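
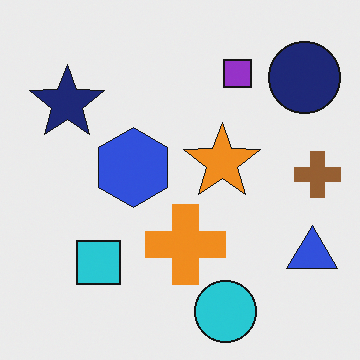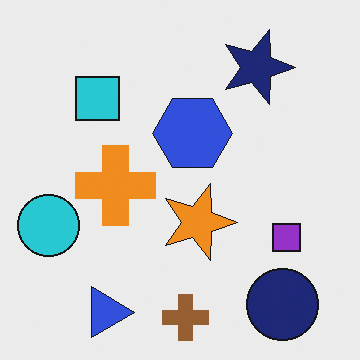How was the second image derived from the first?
This is the original image rotated 90° clockwise.

The navy circle sits in the top-right of the first image and the bottom-right of the second — consistent with a whole-image 90° clockwise rotation.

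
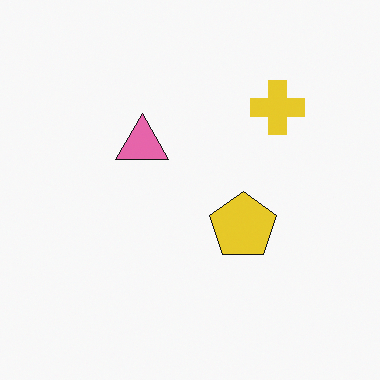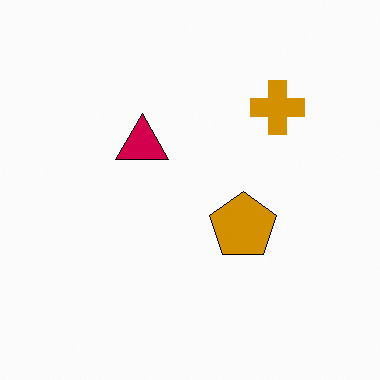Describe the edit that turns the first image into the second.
Boosted in contrast.

Tones are pushed away from mid-grey across the whole image — a global contrast change.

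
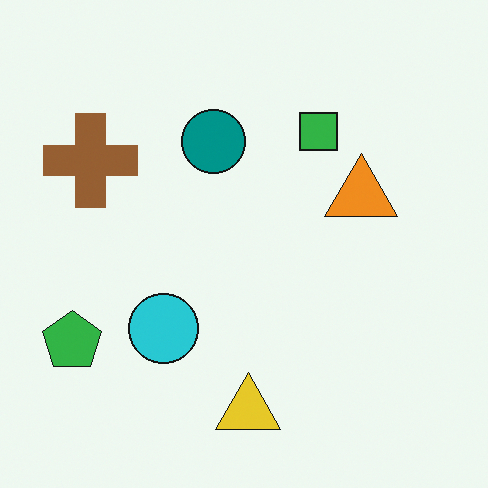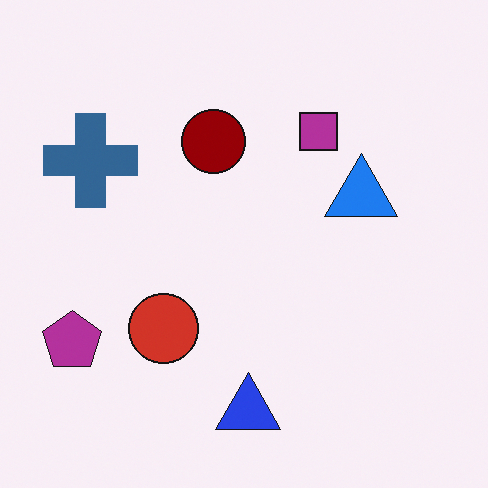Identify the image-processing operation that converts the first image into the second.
The transformation is: hue-shifted by a large amount.

Every shape's color has rotated by the same amount around the hue wheel — a uniform hue shift.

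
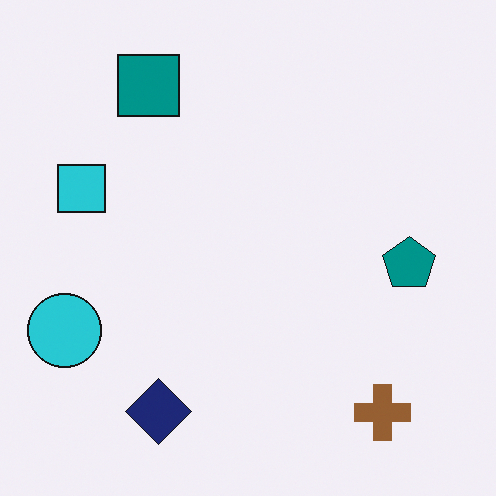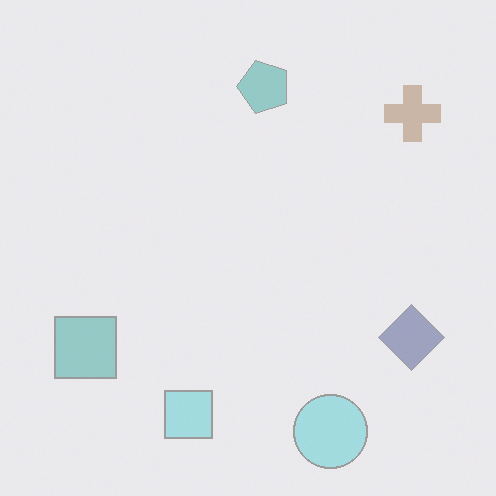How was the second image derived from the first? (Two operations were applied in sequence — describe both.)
It was given much lower contrast, then rotated 90° counter-clockwise.

Tones are pushed toward mid-grey across the whole image — a global contrast change. The brown cross sits in the bottom-right of the first image and the top-right of the second — consistent with a whole-image 90° counter-clockwise rotation.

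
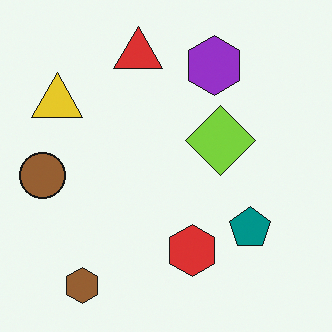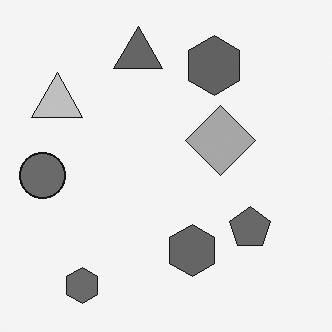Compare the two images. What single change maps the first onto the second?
It was converted to grayscale.

All color is removed — every shape is now a shade of grey.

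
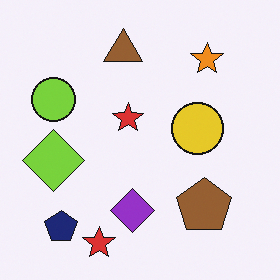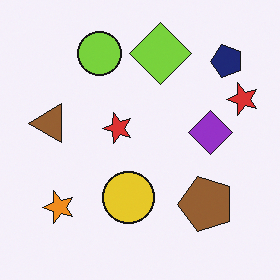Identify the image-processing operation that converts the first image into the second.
The second image is the first transposed (reflected across the top-left ↔ bottom-right diagonal).

Shapes have swapped their row and column positions — what was in the top-right is now in the bottom-left — a diagonal reflection.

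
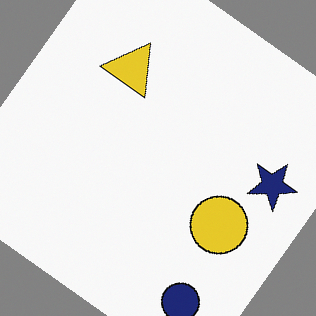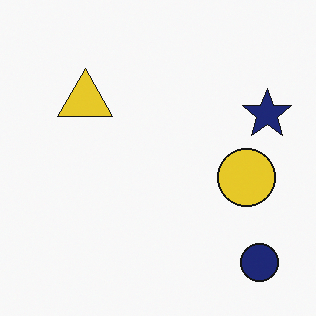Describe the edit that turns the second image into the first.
The image was rotated clockwise by a large amount — several tens of degrees.

Every shape is tilted by the same angle and the image corners show triangular fill wedges — a whole-image rotation by a non-right angle.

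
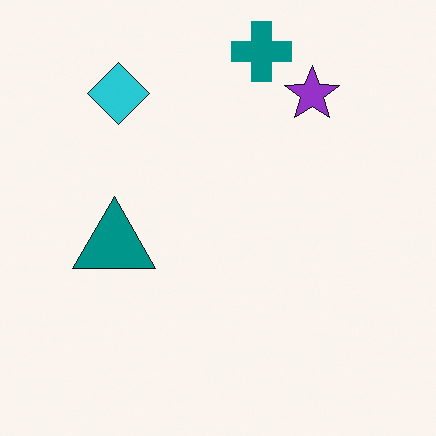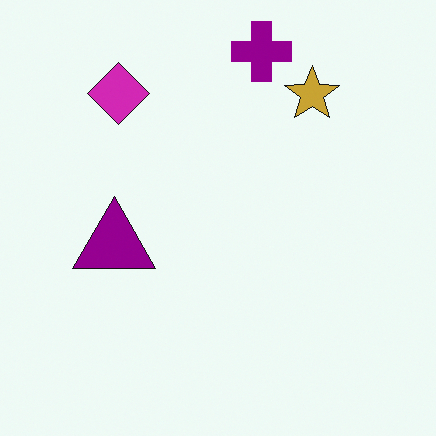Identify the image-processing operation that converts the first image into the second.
The image was hue-shifted through roughly a third of the color wheel.

Every shape's color has rotated by the same amount around the hue wheel — a uniform hue shift.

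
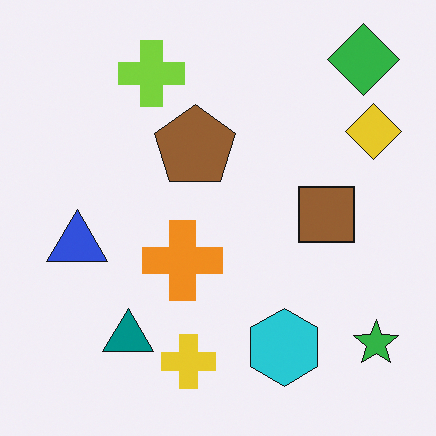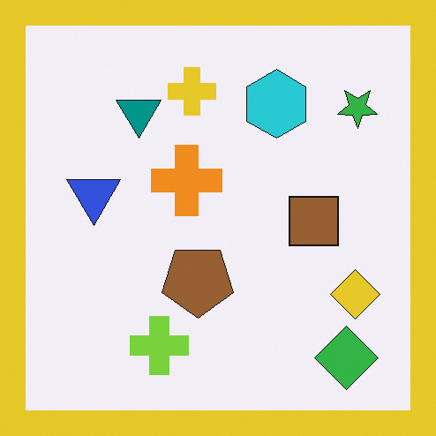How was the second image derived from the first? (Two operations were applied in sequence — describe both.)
Flipped vertically (top ↔ bottom), then framed with a yellow border.

The green diamond is in the top-right of the first image and the bottom-right of the second — shapes on opposite sides of the horizontal midline have swapped in a mirror flip. A solid yellow frame runs around the edge of the second image, with the content slightly shrunk inside it.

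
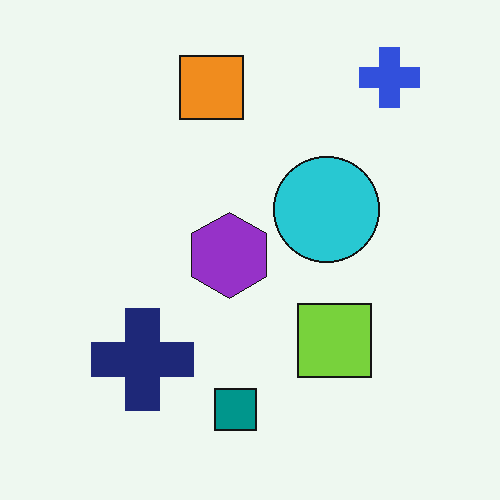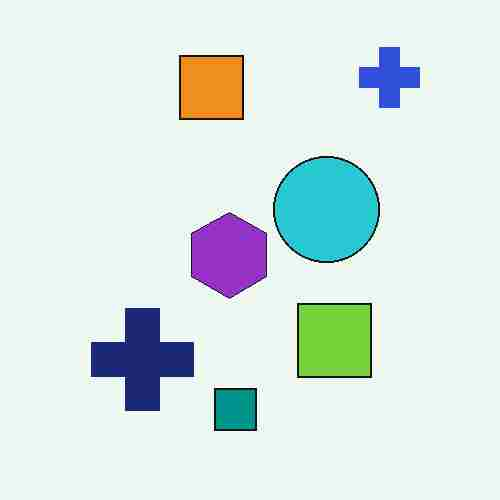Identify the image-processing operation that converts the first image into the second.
It was heavily JPEG-compressed with obvious blocking artifacts.

Blocky 8×8 compression artifacts appear around shape edges and the flat background shows ringing — characteristic JPEG degradation.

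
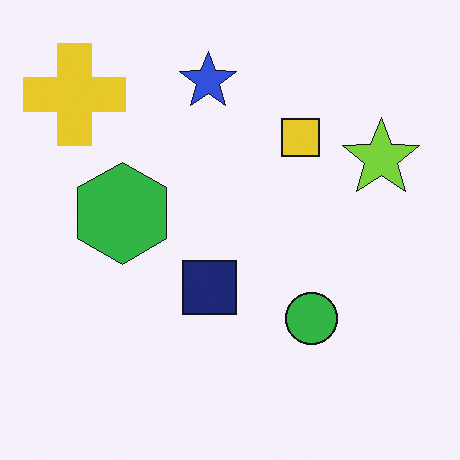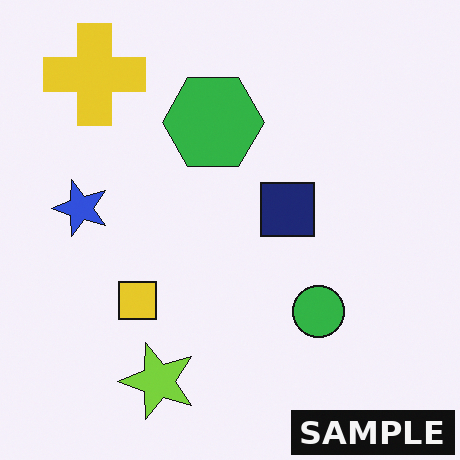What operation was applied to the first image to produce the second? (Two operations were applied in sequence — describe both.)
Transposed (reflected across the top-left ↔ bottom-right diagonal), then watermarked with the text "SAMPLE" in the lower-right corner.

Shapes have swapped their row and column positions — what was in the top-right is now in the bottom-left — a diagonal reflection. A dark label reading "SAMPLE" appears in the lower-right corner.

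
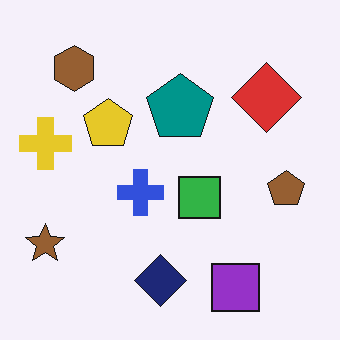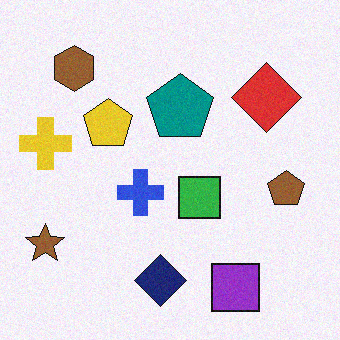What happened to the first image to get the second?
The second image is the first degraded with a light layer of grain.

Random speckle covers the whole image, including the flat background.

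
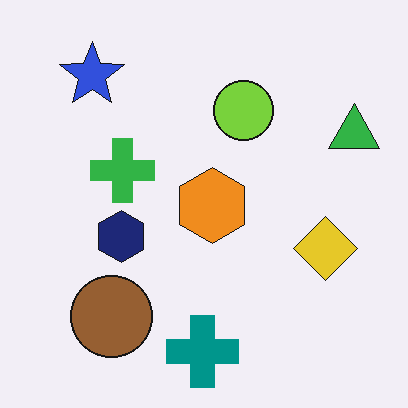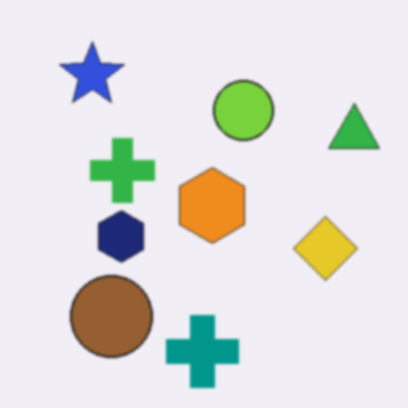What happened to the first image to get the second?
This is the original image slightly softened.

Shape edges and outlines are uniformly softened across the whole image.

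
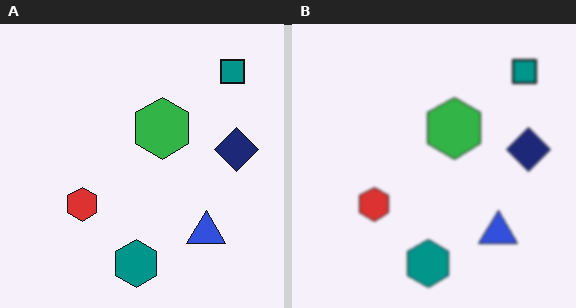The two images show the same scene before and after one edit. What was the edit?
Lightly blurred.

Shape edges and outlines are uniformly softened across the whole image.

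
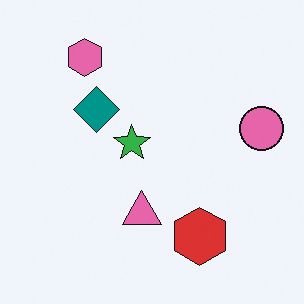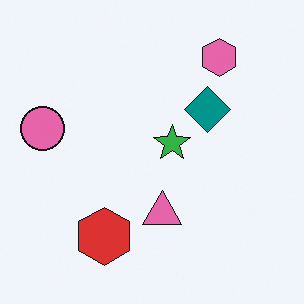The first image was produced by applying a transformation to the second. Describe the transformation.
It was flipped horizontally (left ↔ right).

The pink circle is in the left of the second image and the right of the first — shapes on opposite sides of the vertical midline have swapped in a mirror flip.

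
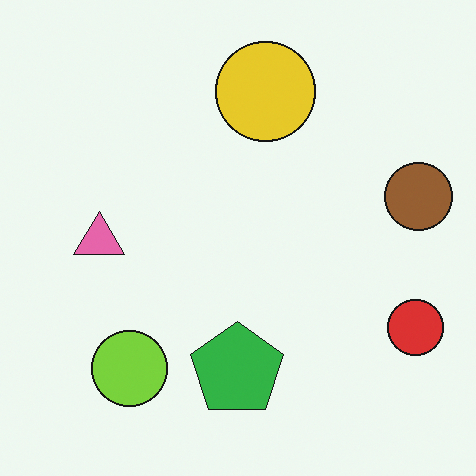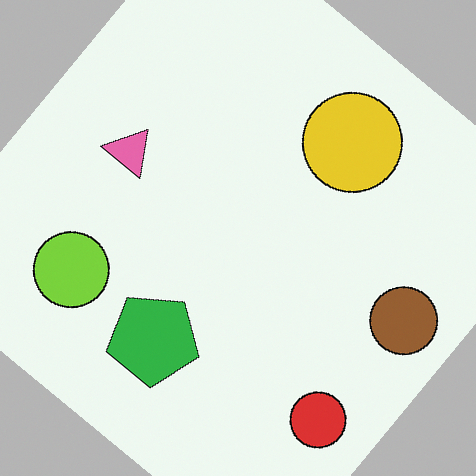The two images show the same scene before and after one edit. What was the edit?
This is the original image rotated clockwise by a large amount — several tens of degrees.

Every shape is tilted by the same angle and the image corners show triangular fill wedges — a whole-image rotation by a non-right angle.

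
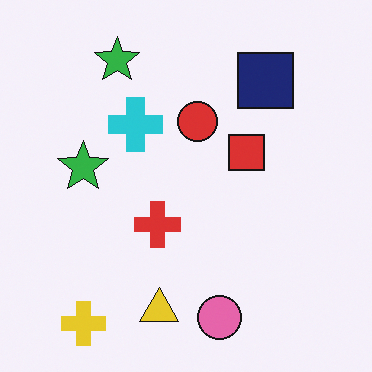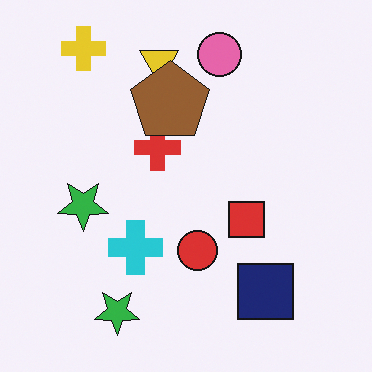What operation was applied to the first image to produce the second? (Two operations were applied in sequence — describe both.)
It was flipped vertically (top ↔ bottom), then overlaid with an additional brown pentagon.

The yellow cross is in the bottom-left of the first image and the top-left of the second — shapes on opposite sides of the horizontal midline have swapped in a mirror flip. A brown pentagon appears in the second image that is absent from the first.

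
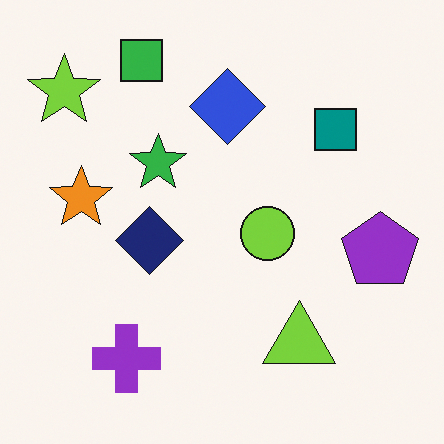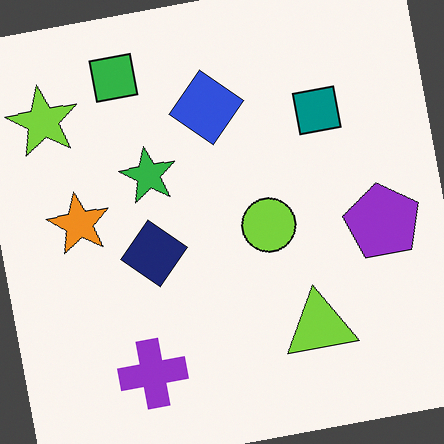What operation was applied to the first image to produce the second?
Rotated counter-clockwise by a small amount.

Every shape is tilted by the same angle and the image corners show triangular fill wedges — a whole-image rotation by a non-right angle.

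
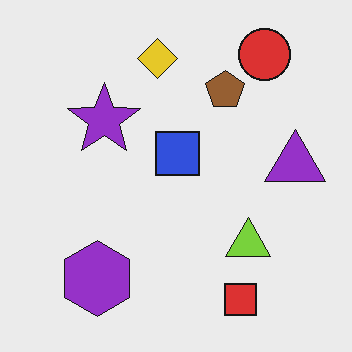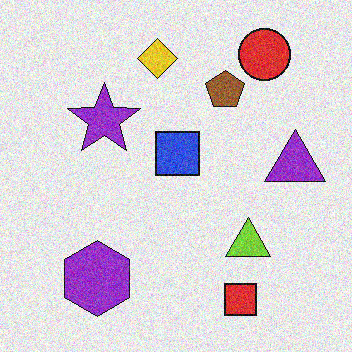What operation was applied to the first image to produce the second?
This is the original image degraded with moderate additive noise.

Random speckle covers the whole image, including the flat background.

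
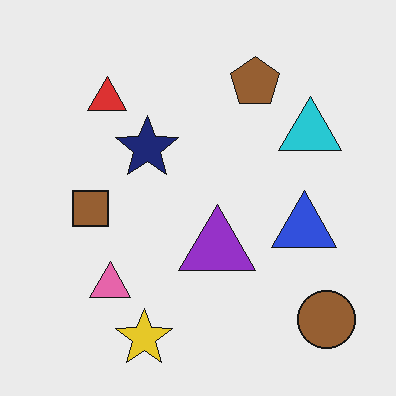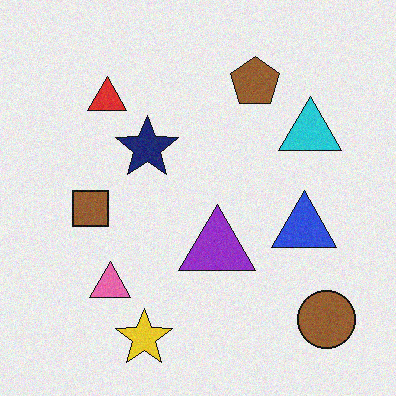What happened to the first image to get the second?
The image was degraded with subtle gaussian noise.

Random speckle covers the whole image, including the flat background.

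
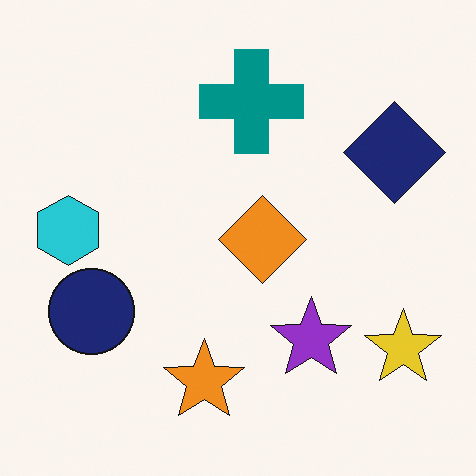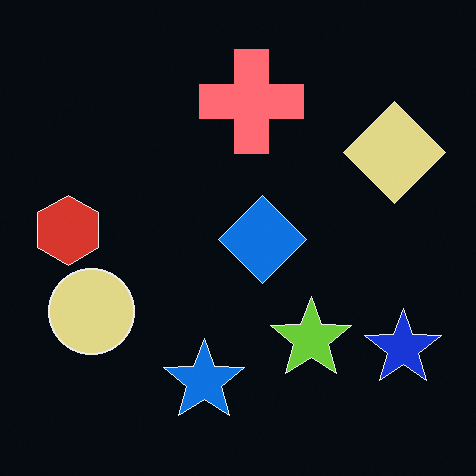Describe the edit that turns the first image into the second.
The image was color-inverted (negative).

The light background has become dark and every shape's color is its complement — a photographic negative.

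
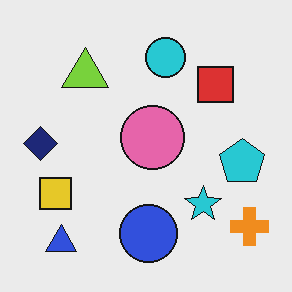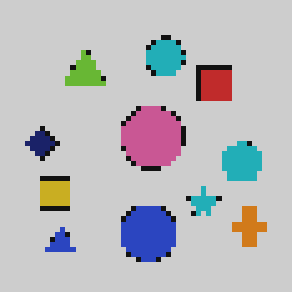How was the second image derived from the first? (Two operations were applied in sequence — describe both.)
This is the original image darkened a little, then mildly pixelated.

Every pixel — background and shapes alike — is uniformly darkened. Shapes are reduced to large square blocks; fine edges and outlines are lost — a downscale-then-upscale (mosaic) effect.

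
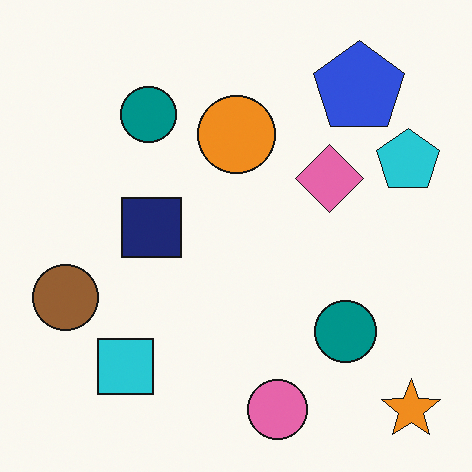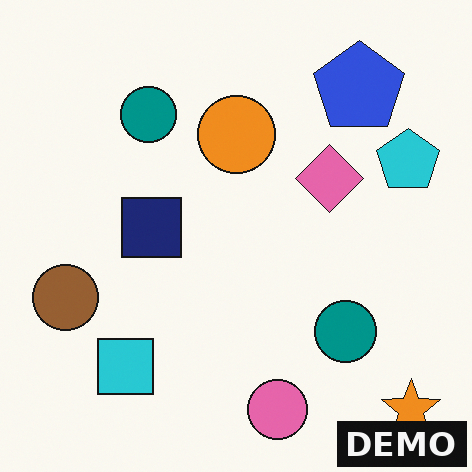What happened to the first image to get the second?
The second image is the first watermarked with the text "DEMO" in the lower-right corner.

A dark label reading "DEMO" appears in the lower-right corner.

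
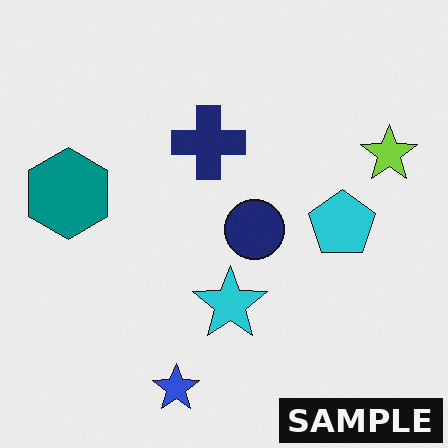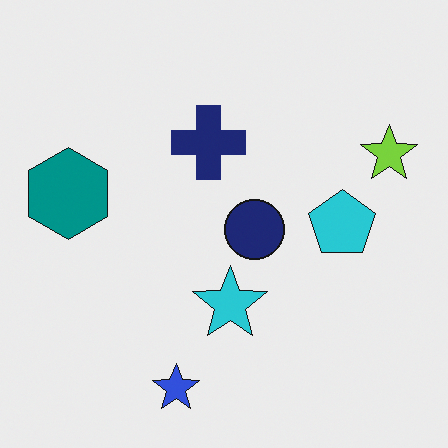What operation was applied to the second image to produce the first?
The image was watermarked with the text "SAMPLE" in the lower-right corner.

A dark label reading "SAMPLE" appears in the lower-right corner.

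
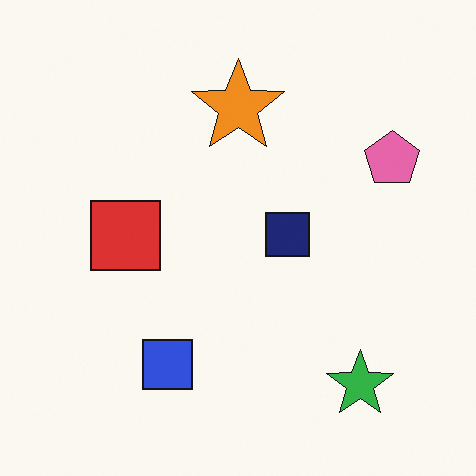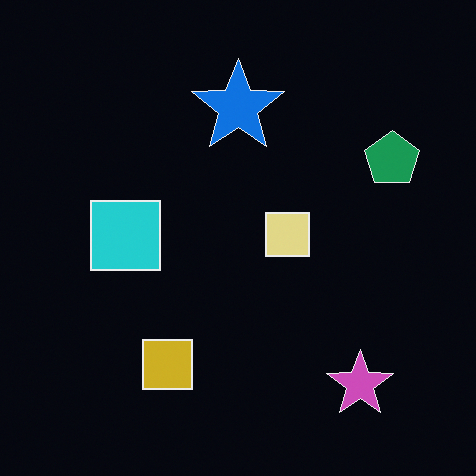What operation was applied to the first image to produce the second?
The image was color-inverted (negative).

The light background has become dark and every shape's color is its complement — a photographic negative.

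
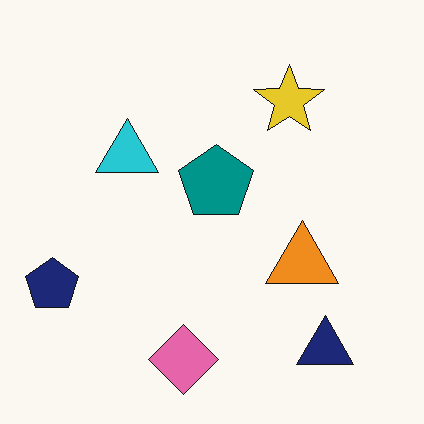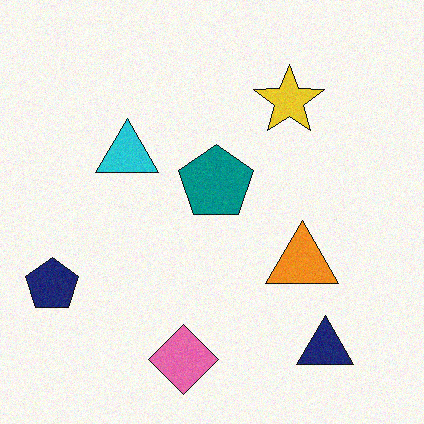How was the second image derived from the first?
The transformation is: degraded with light additive noise.

Random speckle covers the whole image, including the flat background.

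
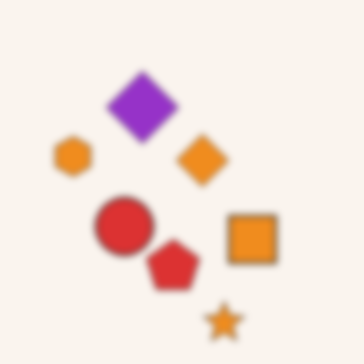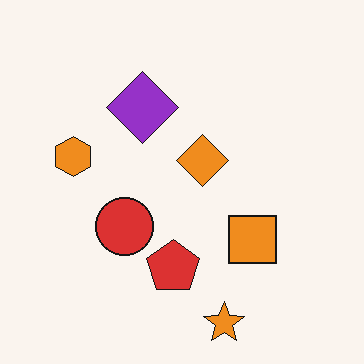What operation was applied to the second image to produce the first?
Noticeably gaussian-blurred.

Shape edges and outlines are uniformly softened across the whole image.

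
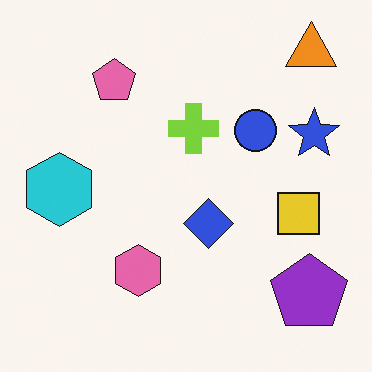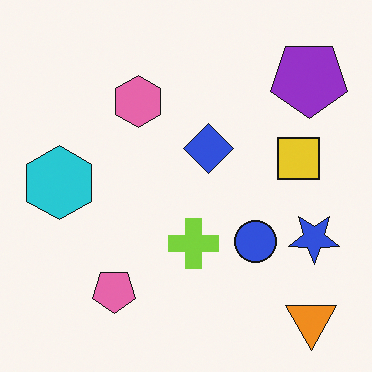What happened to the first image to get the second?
Flipped vertically (top ↔ bottom).

The orange triangle is in the top-right of the first image and the bottom-right of the second — shapes on opposite sides of the horizontal midline have swapped in a mirror flip.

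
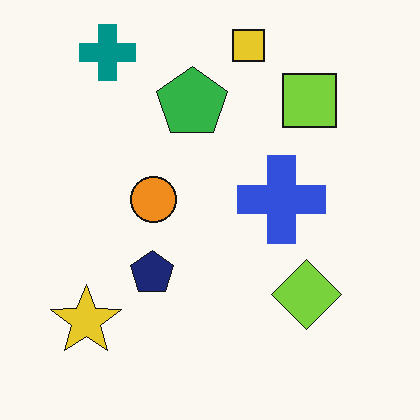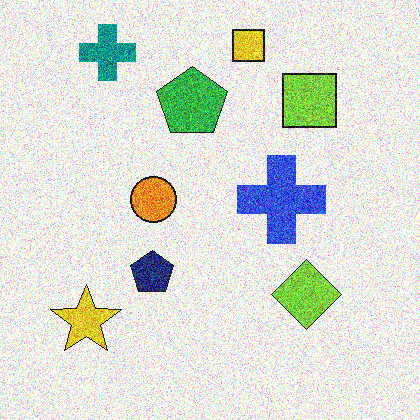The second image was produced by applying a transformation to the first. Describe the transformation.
The image was degraded with a thick layer of grain.

Random speckle covers the whole image, including the flat background.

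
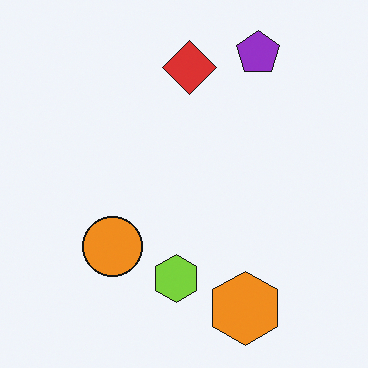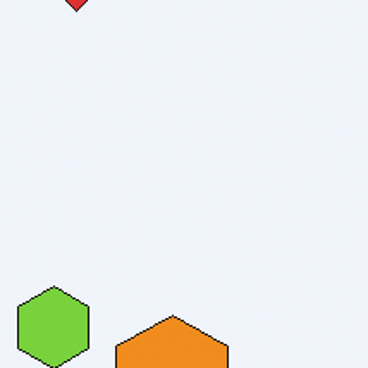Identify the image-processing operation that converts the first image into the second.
The image was cropped tightly and scaled back up.

The visible shapes are larger and the field of view is narrower; shapes near the original edges may be partly or wholly outside the frame — a crop-and-rescale.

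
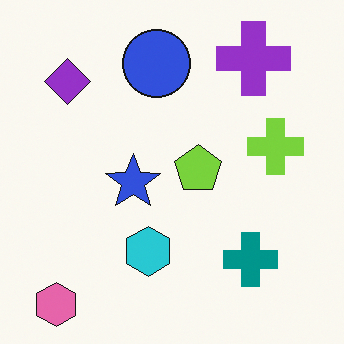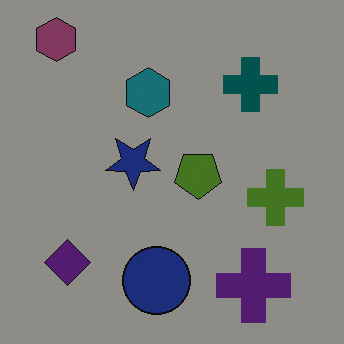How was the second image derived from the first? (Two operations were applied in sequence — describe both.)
Noticeably darkened, then flipped vertically (top ↔ bottom).

Every pixel — background and shapes alike — is uniformly darkened. The pink hexagon is in the bottom-left of the first image and the top-left of the second — shapes on opposite sides of the horizontal midline have swapped in a mirror flip.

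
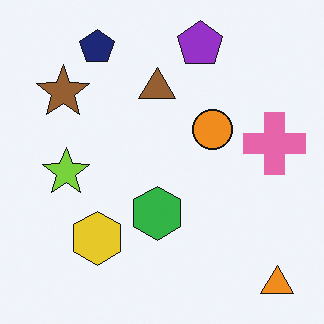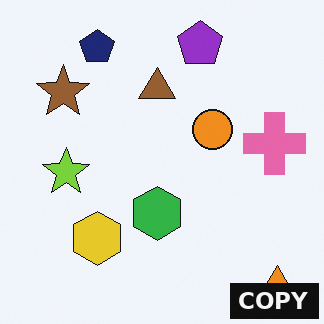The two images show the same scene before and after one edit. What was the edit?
The second image is the first watermarked with the text "COPY" in the lower-right corner.

A dark label reading "COPY" appears in the lower-right corner.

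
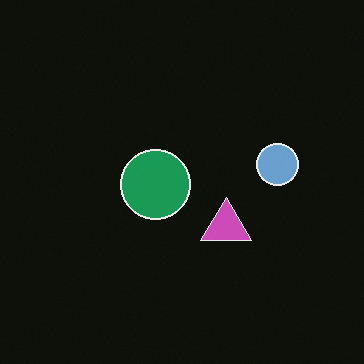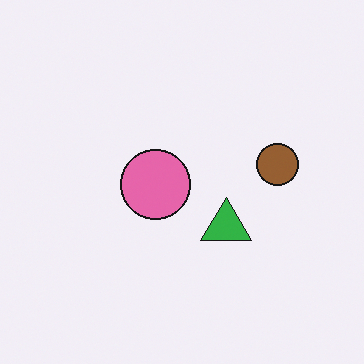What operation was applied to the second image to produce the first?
The image was color-inverted (negative).

The light background has become dark and every shape's color is its complement — a photographic negative.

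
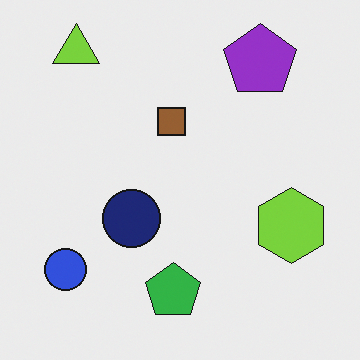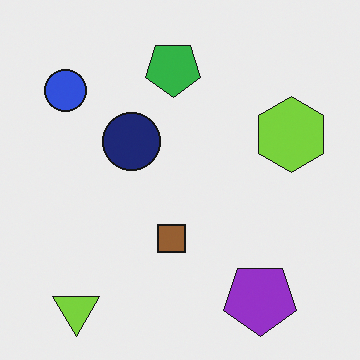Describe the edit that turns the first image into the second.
Flipped vertically (top ↔ bottom).

The lime triangle is in the top-left of the first image and the bottom-left of the second — shapes on opposite sides of the horizontal midline have swapped in a mirror flip.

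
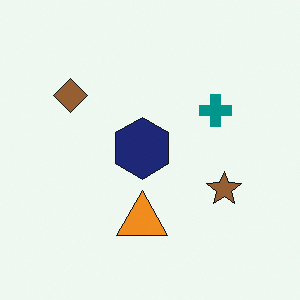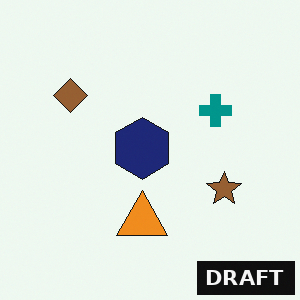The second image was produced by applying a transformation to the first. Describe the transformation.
The image was watermarked with the text "DRAFT" in the lower-right corner.

A dark label reading "DRAFT" appears in the lower-right corner.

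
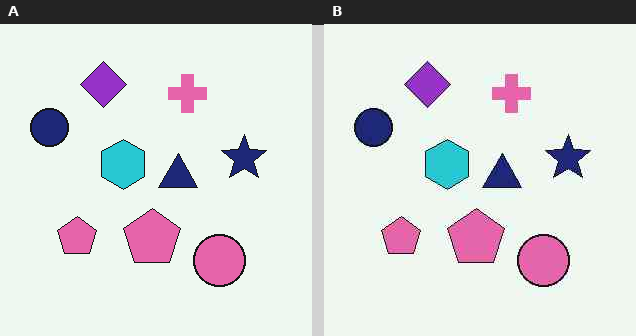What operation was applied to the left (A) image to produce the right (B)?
The image was given moderate JPEG compression.

Blocky 8×8 compression artifacts appear around shape edges and the flat background shows ringing — characteristic JPEG degradation.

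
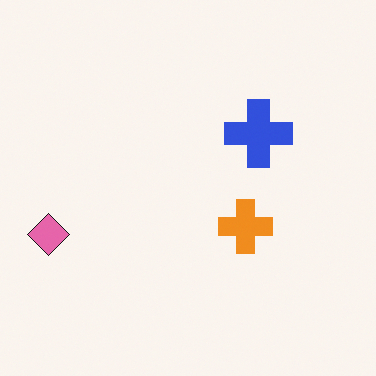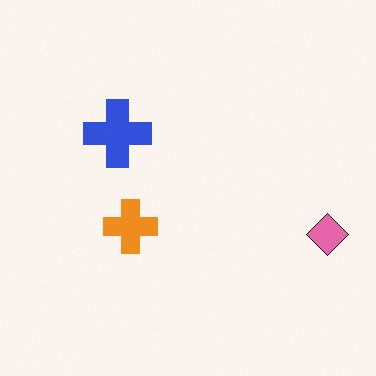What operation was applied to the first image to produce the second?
The image was flipped horizontally (left ↔ right).

The pink diamond is in the left of the first image and the right of the second — shapes on opposite sides of the vertical midline have swapped in a mirror flip.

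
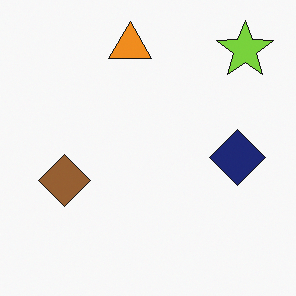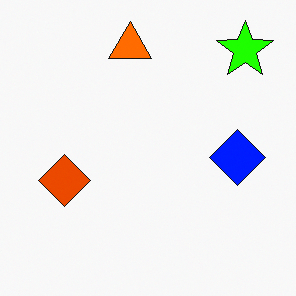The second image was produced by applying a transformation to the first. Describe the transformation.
It was heavily oversaturated.

All colors are more vivid — a global saturation change.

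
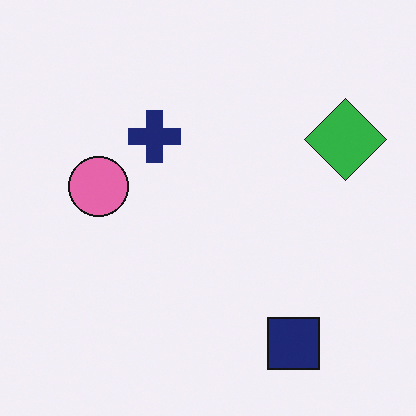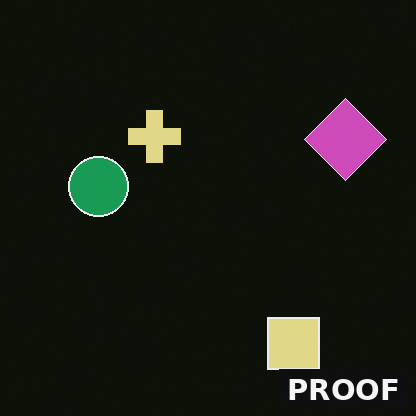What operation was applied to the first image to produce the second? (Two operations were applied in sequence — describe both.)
This is the original image color-inverted (negative), then watermarked with the text "PROOF" in the lower-right corner.

The light background has become dark and every shape's color is its complement — a photographic negative. A dark label reading "PROOF" appears in the lower-right corner.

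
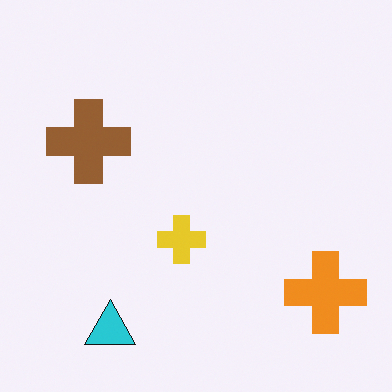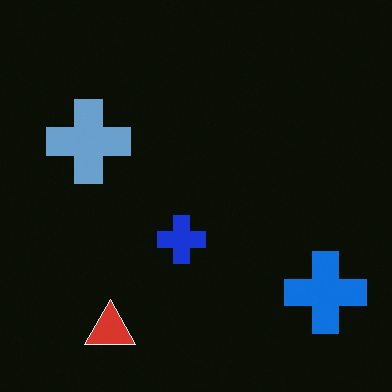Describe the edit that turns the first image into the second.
Color-inverted (negative).

The light background has become dark and every shape's color is its complement — a photographic negative.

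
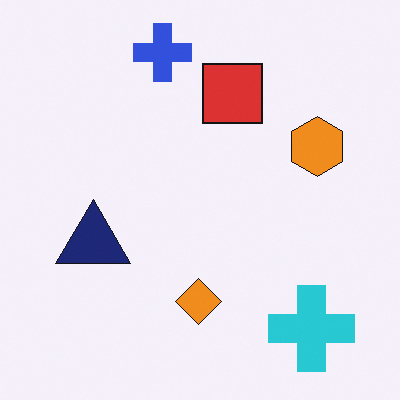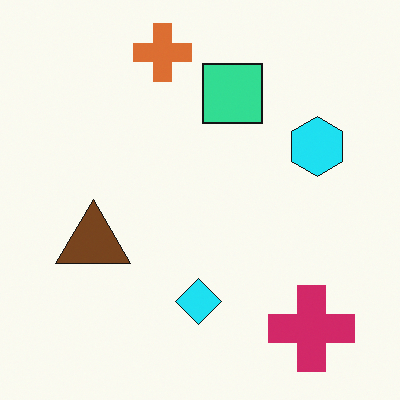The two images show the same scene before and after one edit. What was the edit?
Hue-shifted by a moderate amount.

Every shape's color has rotated by the same amount around the hue wheel — a uniform hue shift.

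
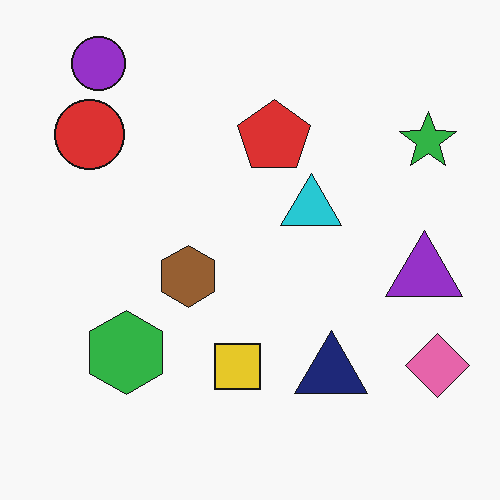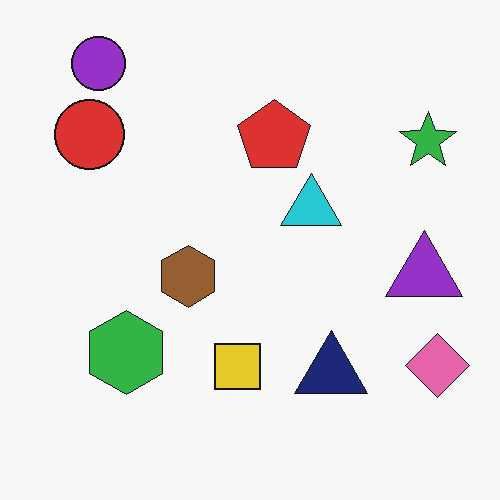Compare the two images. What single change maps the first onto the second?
JPEG-compressed with visible artifacts.

Blocky 8×8 compression artifacts appear around shape edges and the flat background shows ringing — characteristic JPEG degradation.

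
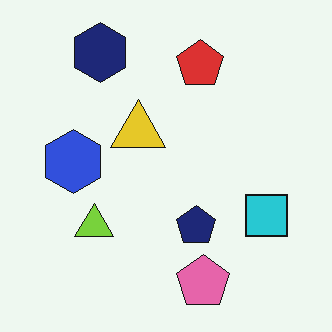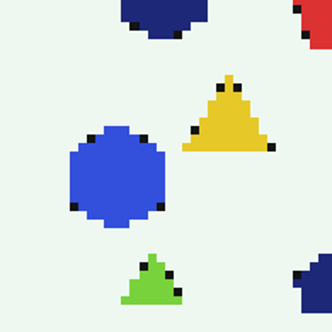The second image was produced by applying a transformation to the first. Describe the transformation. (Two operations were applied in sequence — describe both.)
The image was mildly pixelated, then cropped tightly and scaled back up.

Shapes are reduced to large square blocks; fine edges and outlines are lost — a downscale-then-upscale (mosaic) effect. The visible shapes are larger and the field of view is narrower; shapes near the original edges may be partly or wholly outside the frame — a crop-and-rescale.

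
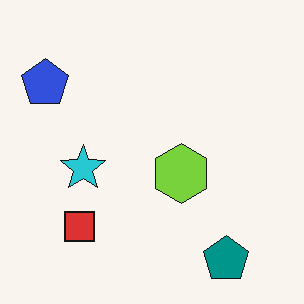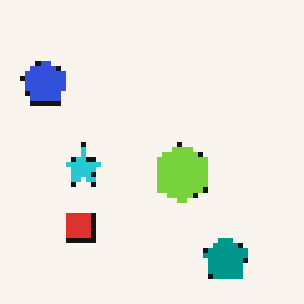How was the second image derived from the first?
It was mildly pixelated.

Shapes are reduced to large square blocks; fine edges and outlines are lost — a downscale-then-upscale (mosaic) effect.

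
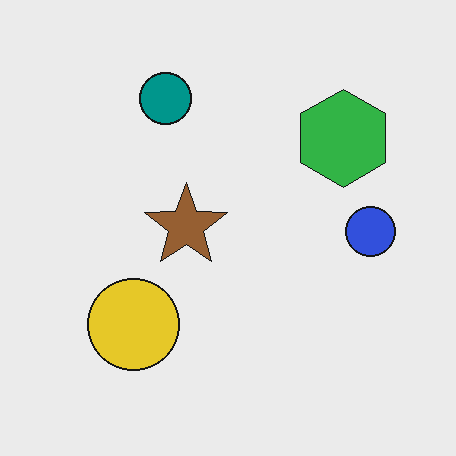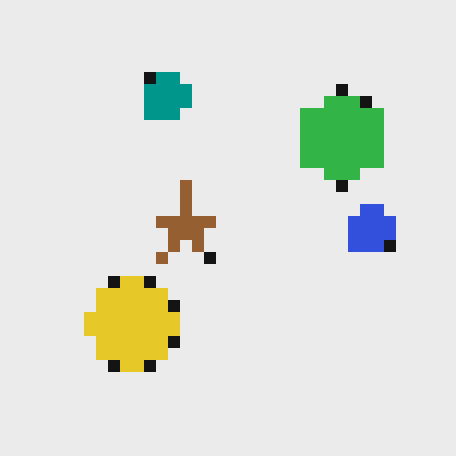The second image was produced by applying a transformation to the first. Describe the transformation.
The transformation is: heavily pixelated into large blocks.

Shapes are reduced to large square blocks; fine edges and outlines are lost — a downscale-then-upscale (mosaic) effect.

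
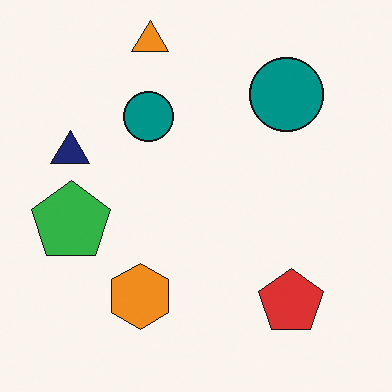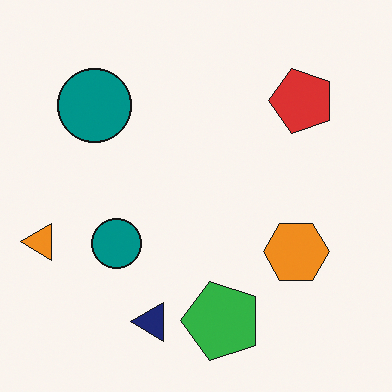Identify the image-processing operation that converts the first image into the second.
Rotated 90° counter-clockwise.

The orange triangle sits in the top of the first image and the left of the second — consistent with a whole-image 90° counter-clockwise rotation.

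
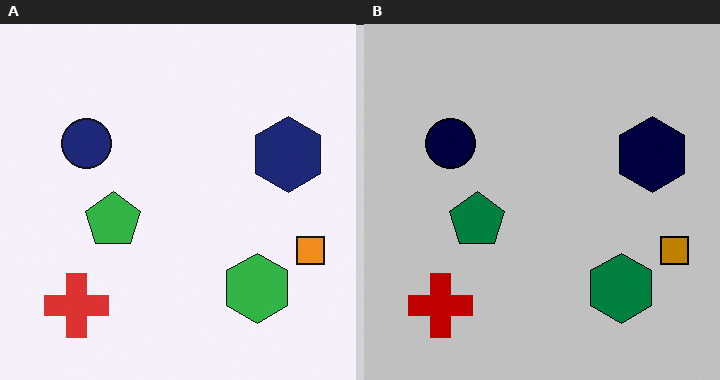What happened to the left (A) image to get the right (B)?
It was aggressively posterized.

Each flat color has snapped to a coarser quantized level — most visibly, the near-white background has dropped to a flat grey.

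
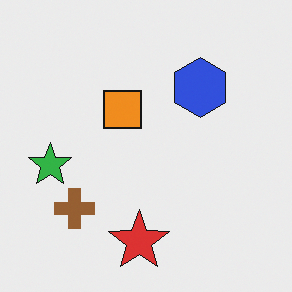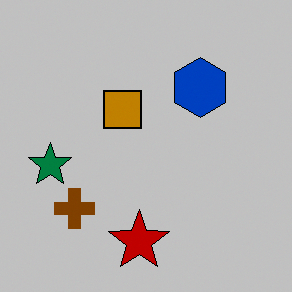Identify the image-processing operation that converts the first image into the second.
This is the original image aggressively posterized.

Each flat color has snapped to a coarser quantized level — most visibly, the near-white background has dropped to a flat grey.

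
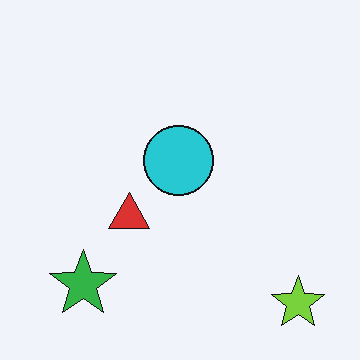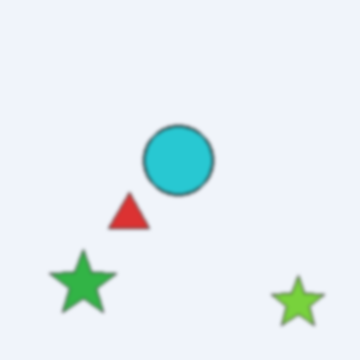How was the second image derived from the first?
Given a subtle gaussian blur.

Shape edges and outlines are uniformly softened across the whole image.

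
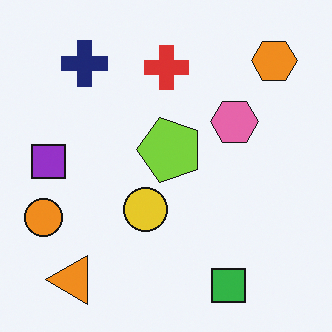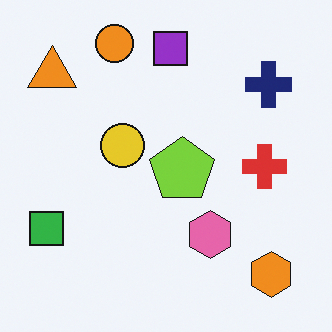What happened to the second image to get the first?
Rotated 90° counter-clockwise.

The orange hexagon sits in the bottom-right of the second image and the top-right of the first — consistent with a whole-image 90° counter-clockwise rotation.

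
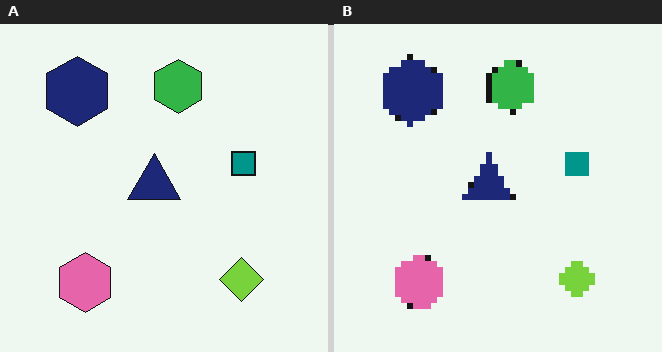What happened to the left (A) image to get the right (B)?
This is the original image moderately pixelated.

Shapes are reduced to large square blocks; fine edges and outlines are lost — a downscale-then-upscale (mosaic) effect.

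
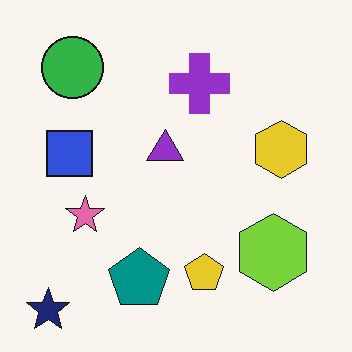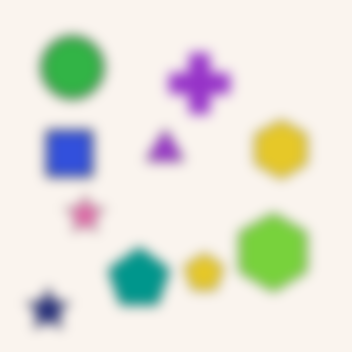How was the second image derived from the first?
Strongly gaussian-blurred.

Shape edges and outlines are uniformly softened across the whole image.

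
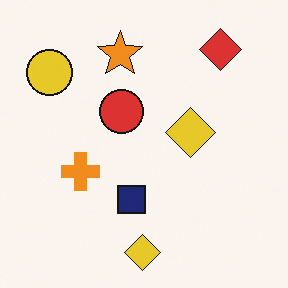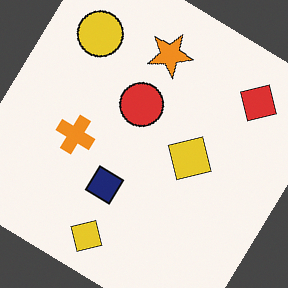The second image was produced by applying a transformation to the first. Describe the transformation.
The second image is the first rotated clockwise by a large amount — several tens of degrees.

Every shape is tilted by the same angle and the image corners show triangular fill wedges — a whole-image rotation by a non-right angle.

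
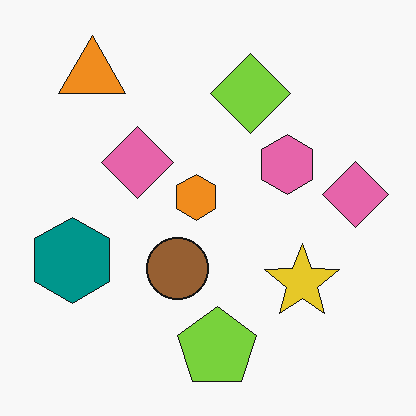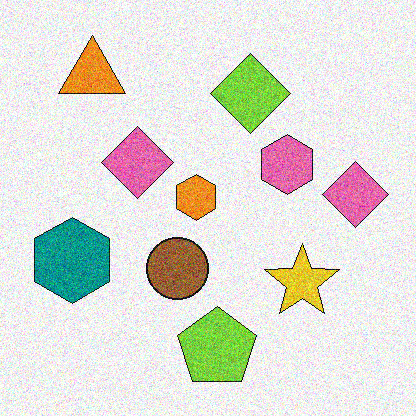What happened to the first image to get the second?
The image was degraded with visible gaussian noise.

Random speckle covers the whole image, including the flat background.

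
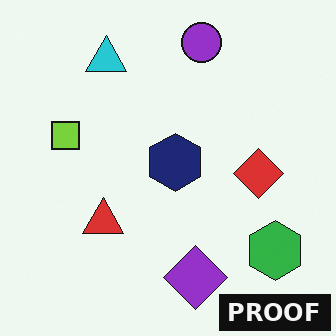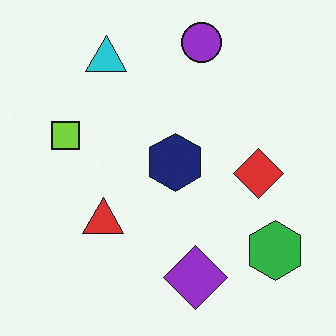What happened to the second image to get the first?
This is the original image watermarked with the text "PROOF" in the lower-right corner.

A dark label reading "PROOF" appears in the lower-right corner.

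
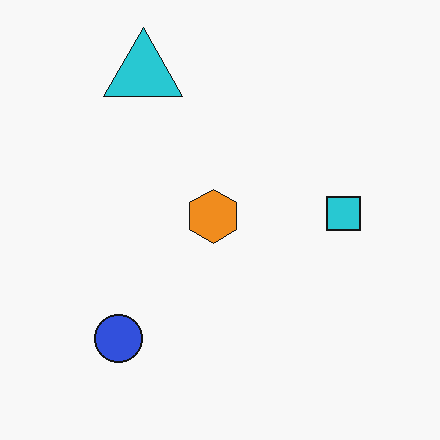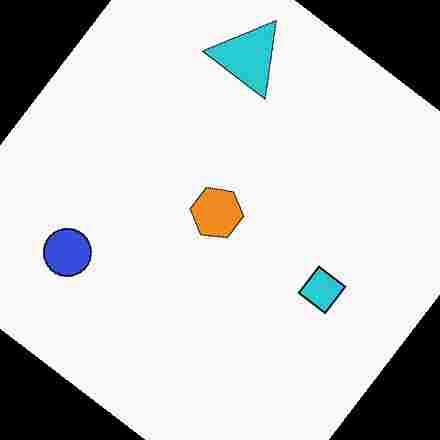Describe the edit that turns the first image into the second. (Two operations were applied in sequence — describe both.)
The transformation is: rotated clockwise by a large amount — several tens of degrees, then heavily JPEG-compressed with obvious blocking artifacts.

Every shape is tilted by the same angle and the image corners show triangular fill wedges — a whole-image rotation by a non-right angle. Blocky 8×8 compression artifacts appear around shape edges and the flat background shows ringing — characteristic JPEG degradation.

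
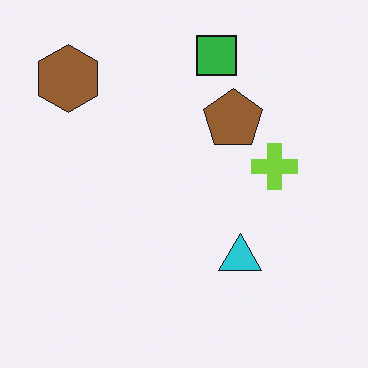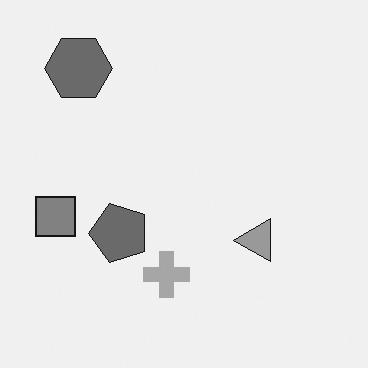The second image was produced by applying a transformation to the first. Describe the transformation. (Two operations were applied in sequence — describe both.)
The transformation is: converted to grayscale, then transposed (reflected across the top-left ↔ bottom-right diagonal).

All color is removed — every shape is now a shade of grey. Shapes have swapped their row and column positions — what was in the top-right is now in the bottom-left — a diagonal reflection.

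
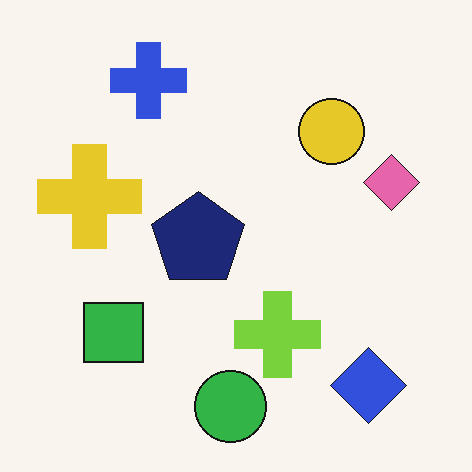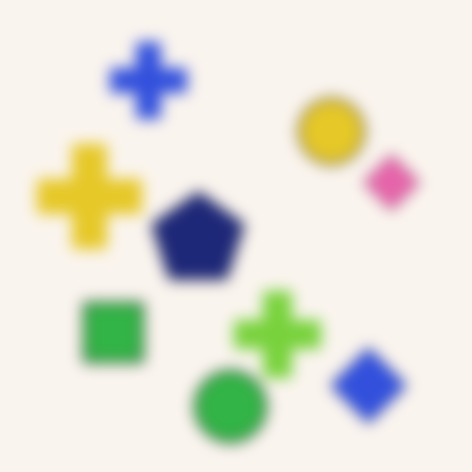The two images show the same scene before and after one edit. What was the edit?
The image was heavily blurred.

Shape edges and outlines are uniformly softened across the whole image.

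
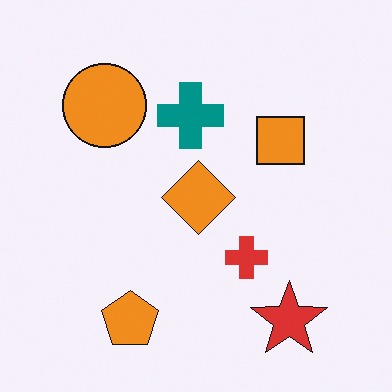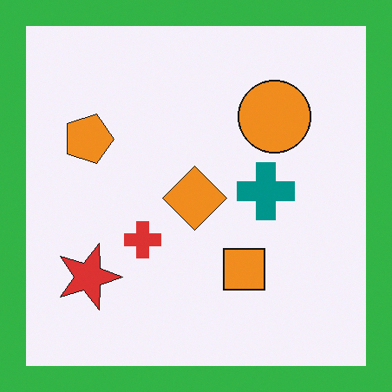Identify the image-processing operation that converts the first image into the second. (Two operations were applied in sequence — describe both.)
This is the original image rotated 90° clockwise, then framed with a green border.

The red star sits in the bottom-right of the first image and the bottom-left of the second — consistent with a whole-image 90° clockwise rotation. A solid green frame runs around the edge of the second image, with the content slightly shrunk inside it.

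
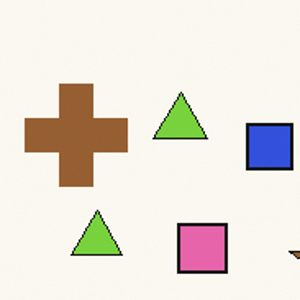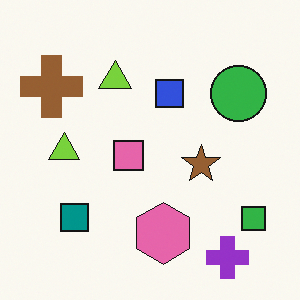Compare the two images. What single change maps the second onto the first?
This is the original image cropped tightly and scaled back up.

The visible shapes are larger and the field of view is narrower; shapes near the original edges may be partly or wholly outside the frame — a crop-and-rescale.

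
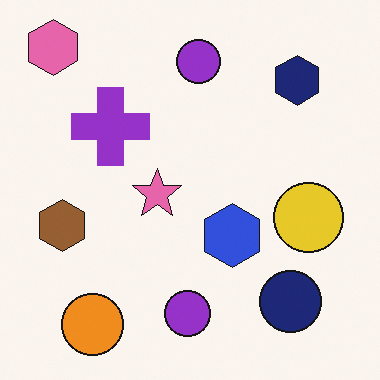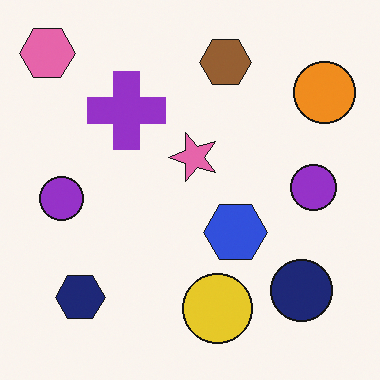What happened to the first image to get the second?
The transformation is: transposed (reflected across the top-left ↔ bottom-right diagonal).

Shapes have swapped their row and column positions — what was in the top-right is now in the bottom-left — a diagonal reflection.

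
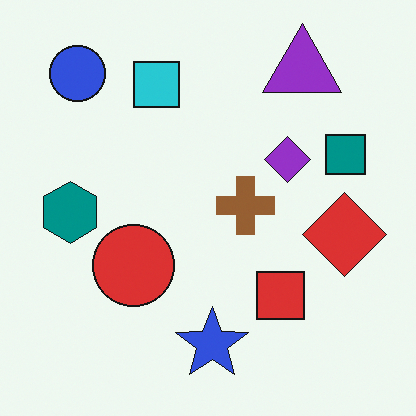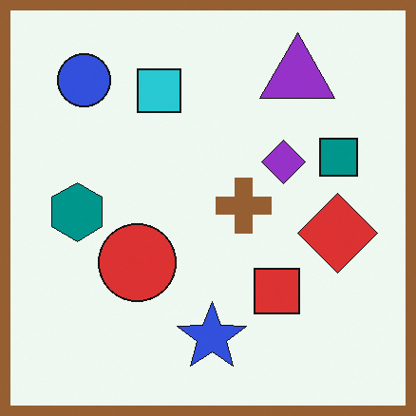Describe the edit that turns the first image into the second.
It was framed with a brown border.

A solid brown frame runs around the edge of the second image, with the content slightly shrunk inside it.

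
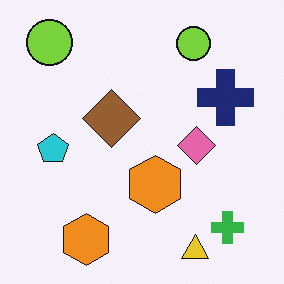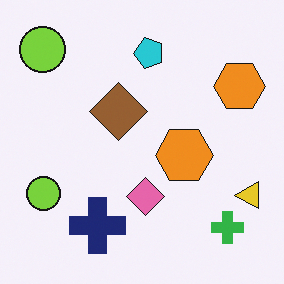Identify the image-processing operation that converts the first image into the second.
Transposed (reflected across the top-left ↔ bottom-right diagonal).

Shapes have swapped their row and column positions — what was in the top-right is now in the bottom-left — a diagonal reflection.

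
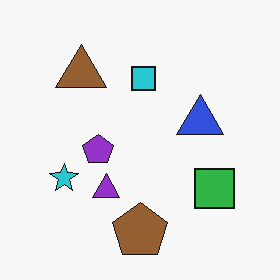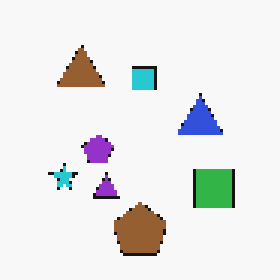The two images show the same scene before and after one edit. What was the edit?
The transformation is: mildly pixelated.

Shapes are reduced to large square blocks; fine edges and outlines are lost — a downscale-then-upscale (mosaic) effect.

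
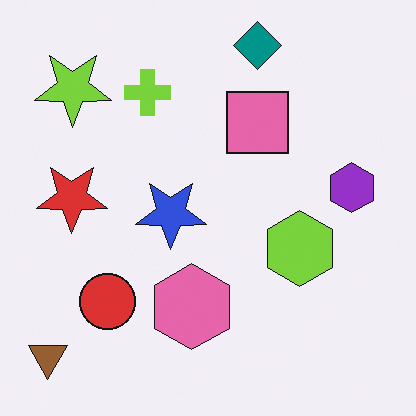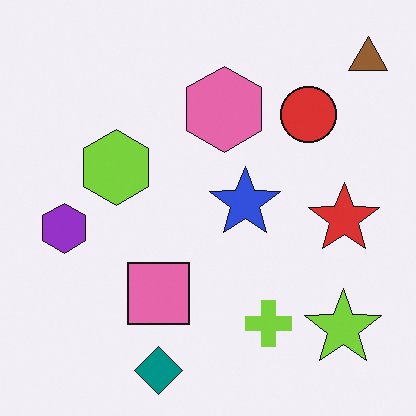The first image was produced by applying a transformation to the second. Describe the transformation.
The first image is the second rotated 180°.

The brown triangle sits in the top-right of the second image and the bottom-left of the first — consistent with a whole-image 180° rotation.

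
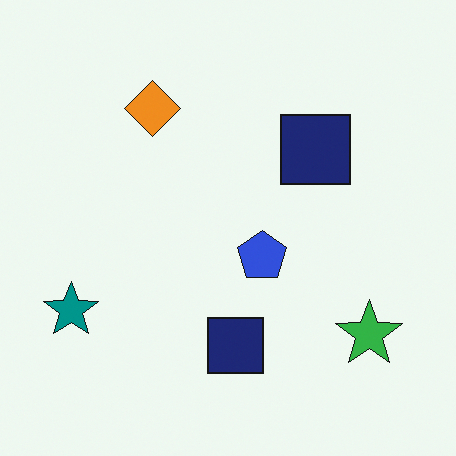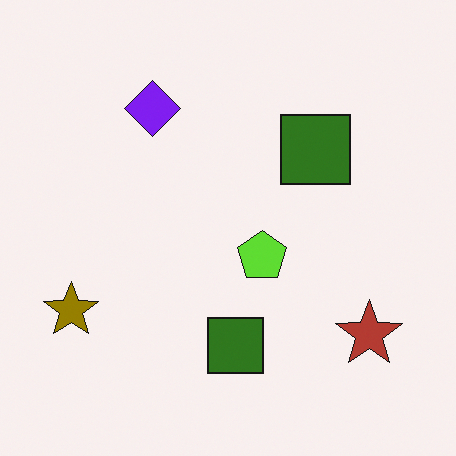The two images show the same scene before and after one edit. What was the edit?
The image was hue-shifted by a large amount.

Every shape's color has rotated by the same amount around the hue wheel — a uniform hue shift.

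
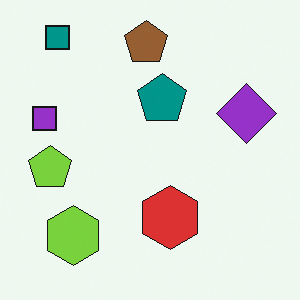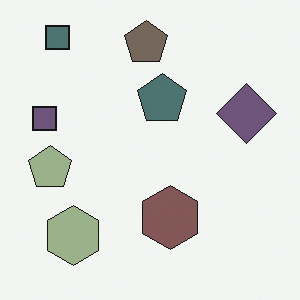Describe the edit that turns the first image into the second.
The image was made much more muted (saturation change).

All colors are more muted and greyish — a global saturation change.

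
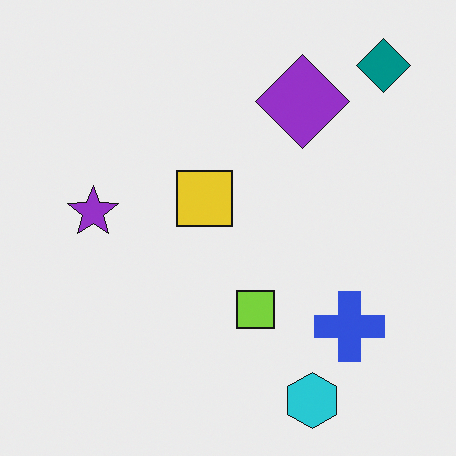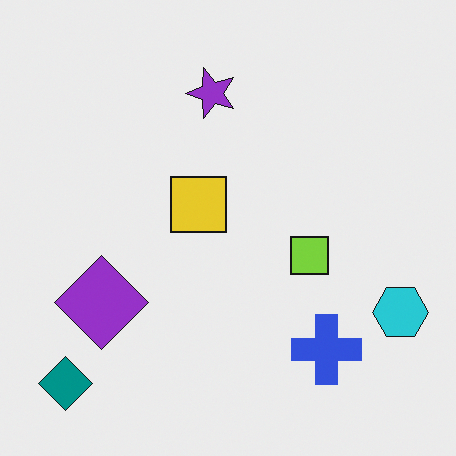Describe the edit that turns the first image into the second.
This is the original image transposed (reflected across the top-left ↔ bottom-right diagonal).

Shapes have swapped their row and column positions — what was in the top-right is now in the bottom-left — a diagonal reflection.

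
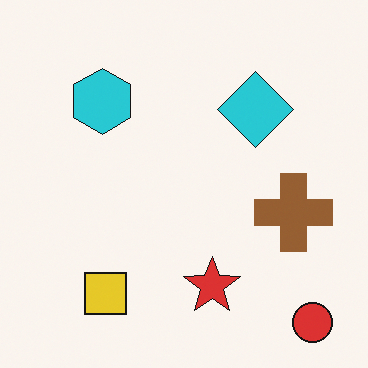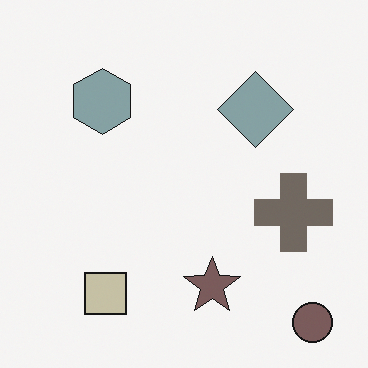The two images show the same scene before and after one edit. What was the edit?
The image was made much more muted (saturation change).

All colors are more muted and greyish — a global saturation change.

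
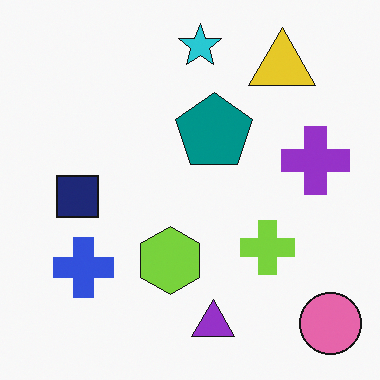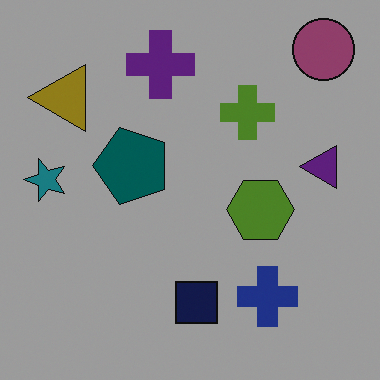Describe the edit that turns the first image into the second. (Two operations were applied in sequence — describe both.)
The transformation is: darkened a lot, then rotated 90° counter-clockwise.

Every pixel — background and shapes alike — is uniformly darkened. The pink circle sits in the bottom-right of the first image and the top-right of the second — consistent with a whole-image 90° counter-clockwise rotation.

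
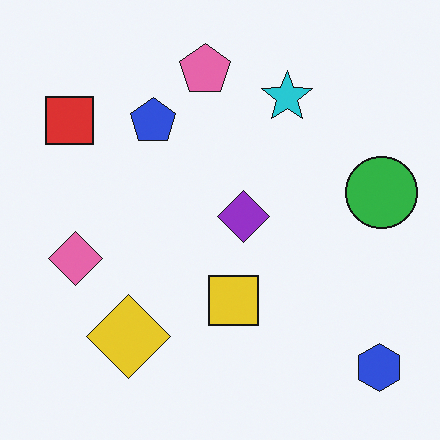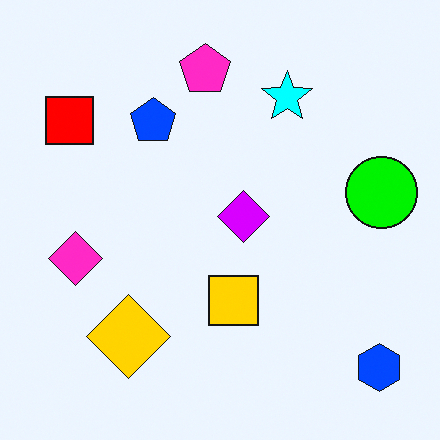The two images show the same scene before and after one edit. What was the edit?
It was heavily oversaturated.

All colors are more vivid — a global saturation change.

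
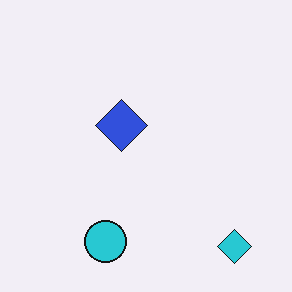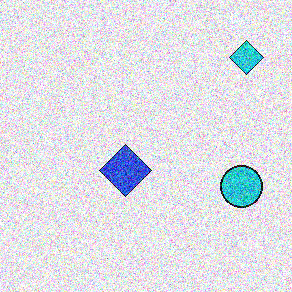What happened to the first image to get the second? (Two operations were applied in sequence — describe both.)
The image was degraded with heavy additive noise, then rotated 90° counter-clockwise.

Random speckle covers the whole image, including the flat background. The cyan diamond sits in the bottom-right of the first image and the top-right of the second — consistent with a whole-image 90° counter-clockwise rotation.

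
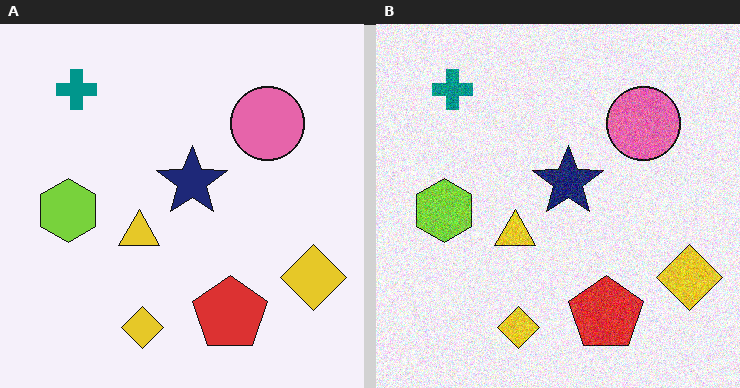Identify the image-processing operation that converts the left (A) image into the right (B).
Degraded with visible gaussian noise.

Random speckle covers the whole image, including the flat background.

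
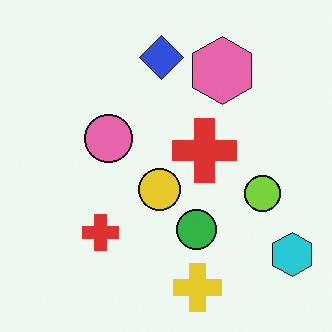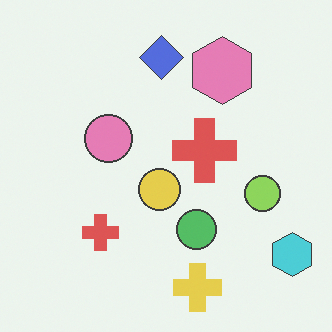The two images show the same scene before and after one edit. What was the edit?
The transformation is: given slightly reduced contrast.

Tones are pushed toward mid-grey across the whole image — a global contrast change.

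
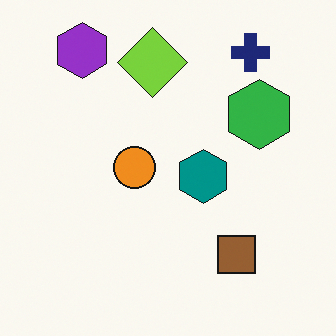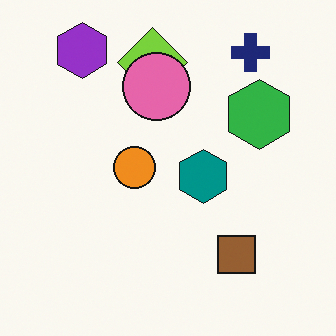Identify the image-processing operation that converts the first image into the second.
The image was overlaid with an additional pink circle.

A pink circle appears in the second image that is absent from the first.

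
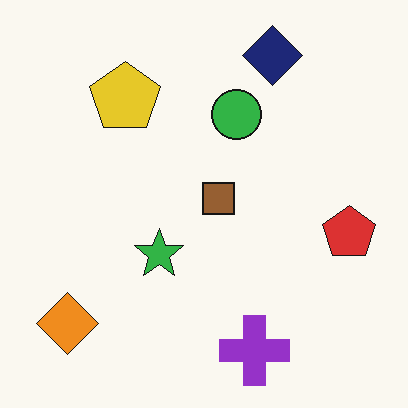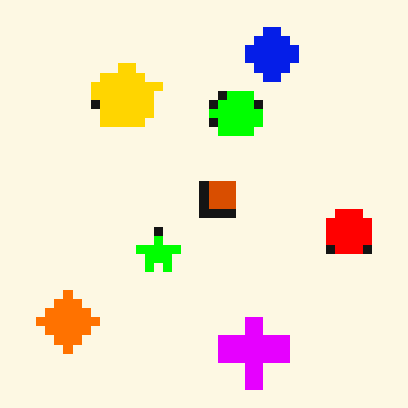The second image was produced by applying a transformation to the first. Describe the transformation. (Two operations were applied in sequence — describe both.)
The second image is the first made much more vivid (saturation change), then heavily pixelated into large blocks.

All colors are more vivid — a global saturation change. Shapes are reduced to large square blocks; fine edges and outlines are lost — a downscale-then-upscale (mosaic) effect.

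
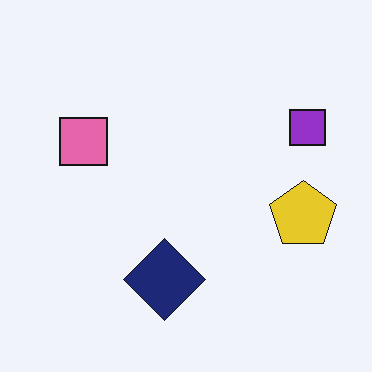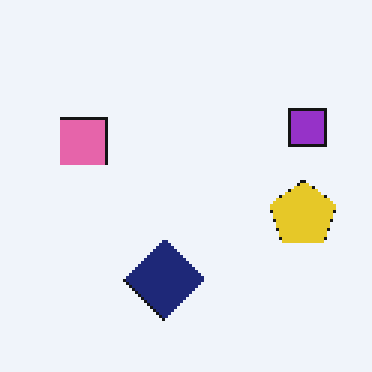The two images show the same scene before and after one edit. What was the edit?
Mildly pixelated.

Shapes are reduced to large square blocks; fine edges and outlines are lost — a downscale-then-upscale (mosaic) effect.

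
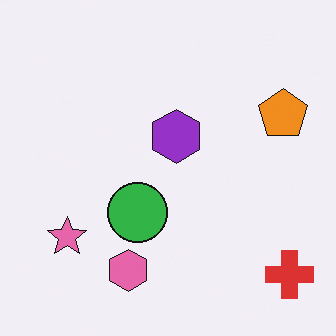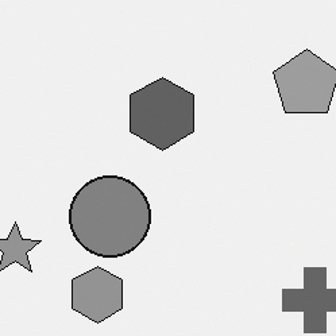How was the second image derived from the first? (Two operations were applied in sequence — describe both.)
The second image is the first cropped to a modestly smaller region and rescaled, then converted to grayscale.

The visible shapes are larger and the field of view is narrower; shapes near the original edges may be partly or wholly outside the frame — a crop-and-rescale. All color is removed — every shape is now a shade of grey.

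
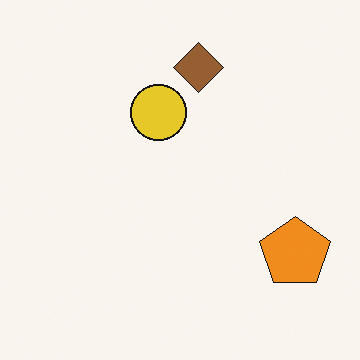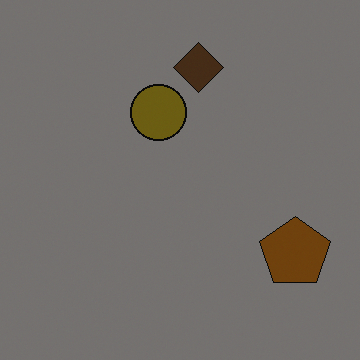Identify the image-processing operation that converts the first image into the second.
Darkened a lot.

Every pixel — background and shapes alike — is uniformly darkened.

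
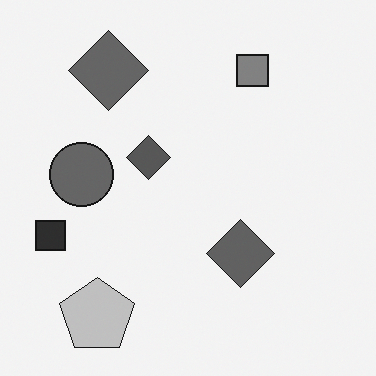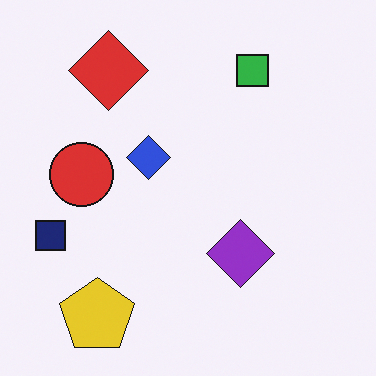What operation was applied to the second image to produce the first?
It was converted to grayscale.

All color is removed — every shape is now a shade of grey.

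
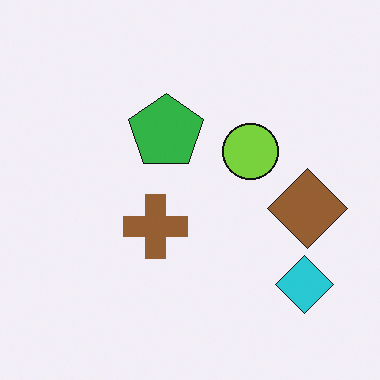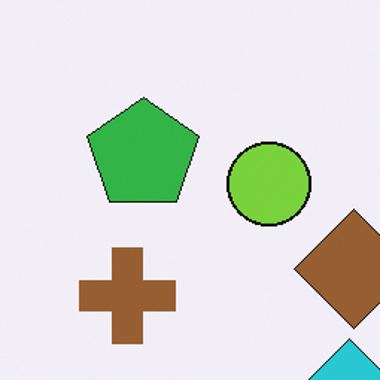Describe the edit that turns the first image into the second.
It was cropped slightly and scaled back up.

The visible shapes are larger and the field of view is narrower; shapes near the original edges may be partly or wholly outside the frame — a crop-and-rescale.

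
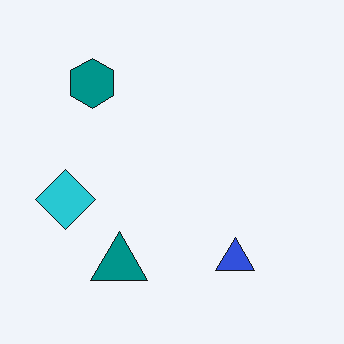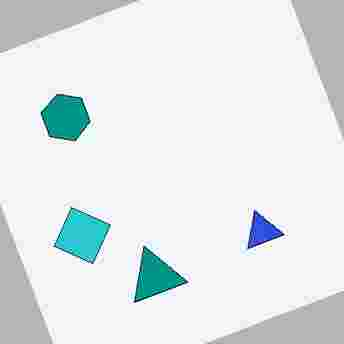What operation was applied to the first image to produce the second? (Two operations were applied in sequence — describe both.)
Rotated counter-clockwise by a clearly visible amount, then heavily JPEG-compressed with obvious blocking artifacts.

Every shape is tilted by the same angle and the image corners show triangular fill wedges — a whole-image rotation by a non-right angle. Blocky 8×8 compression artifacts appear around shape edges and the flat background shows ringing — characteristic JPEG degradation.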